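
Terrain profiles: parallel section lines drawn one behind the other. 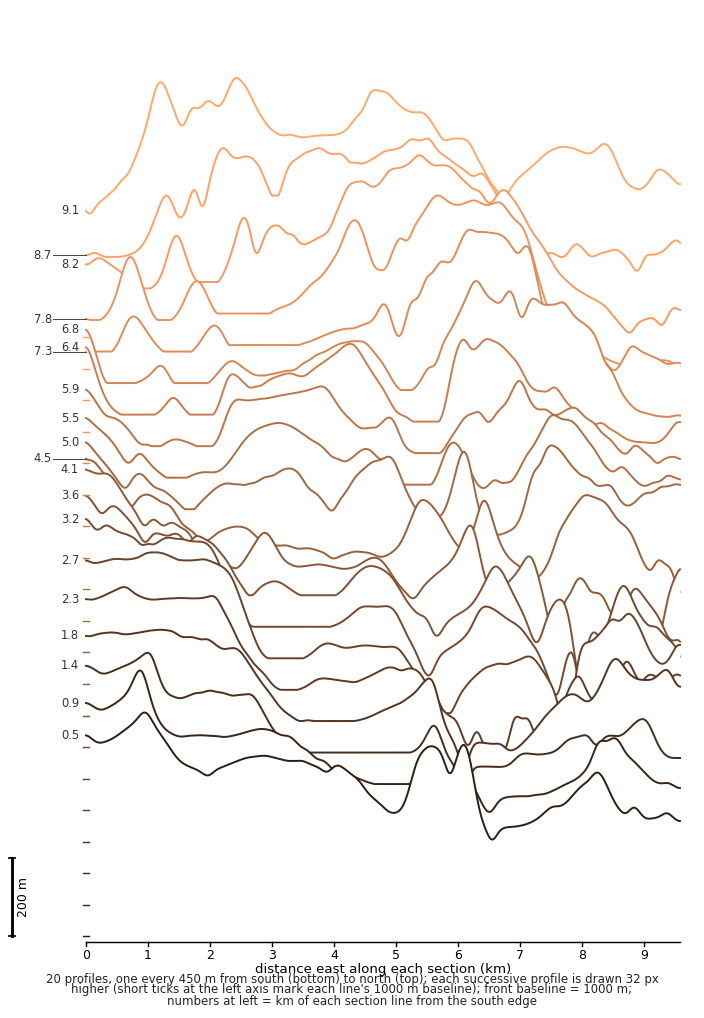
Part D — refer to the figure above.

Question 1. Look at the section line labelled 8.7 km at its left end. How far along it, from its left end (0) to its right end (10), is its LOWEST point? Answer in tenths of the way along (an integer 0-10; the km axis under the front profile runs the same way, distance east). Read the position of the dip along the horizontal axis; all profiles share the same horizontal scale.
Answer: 9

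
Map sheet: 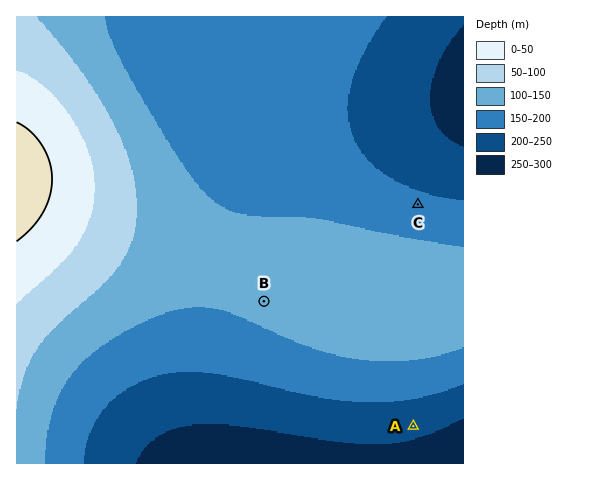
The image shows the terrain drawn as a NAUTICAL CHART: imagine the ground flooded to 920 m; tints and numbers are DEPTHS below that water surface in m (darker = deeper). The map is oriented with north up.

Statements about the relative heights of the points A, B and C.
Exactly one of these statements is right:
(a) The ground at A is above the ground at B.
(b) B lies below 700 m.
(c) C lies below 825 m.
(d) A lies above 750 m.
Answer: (c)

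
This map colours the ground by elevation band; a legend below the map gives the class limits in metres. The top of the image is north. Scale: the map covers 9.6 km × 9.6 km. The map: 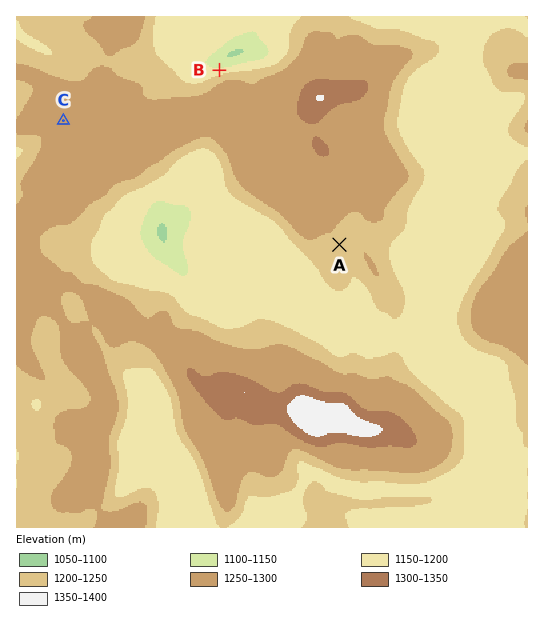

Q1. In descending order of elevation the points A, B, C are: C A B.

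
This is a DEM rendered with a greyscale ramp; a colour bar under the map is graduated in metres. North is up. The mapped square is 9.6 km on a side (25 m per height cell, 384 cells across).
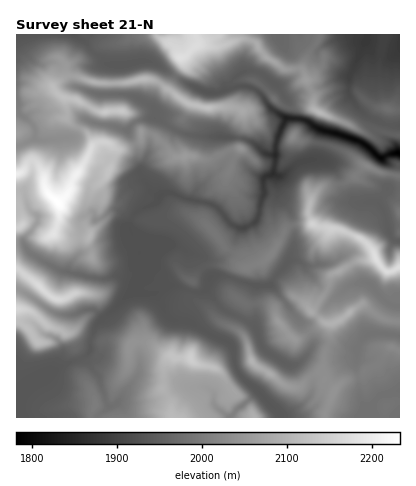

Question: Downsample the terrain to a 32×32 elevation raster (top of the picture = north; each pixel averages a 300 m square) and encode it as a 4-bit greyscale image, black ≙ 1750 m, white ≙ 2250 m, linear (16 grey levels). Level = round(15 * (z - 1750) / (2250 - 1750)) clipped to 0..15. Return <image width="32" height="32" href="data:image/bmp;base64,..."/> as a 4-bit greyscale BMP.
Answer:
<image width="32" height="32" href="data:image/bmp;base64,Qk12AgAAAAAAAHYAAAAoAAAAIAAAACAAAAABAAQAAAAAAAACAAATCwAAEwsAABAAAAAAAAAAAAAAABEREQAiIiIAMzMzAERERABVVVUAZmZmAHd3dwCIiIgAmZmZAKqqqgC7u7sAzMzMAN3d3QDu7u4A////AGZmZ3d4mruqmIqGZniHd3dmZmd3d5qqqZmYZneImHd3ZmZnd4eKqpmahmiZiJh3d2ZmZ3eIiaqqqWeZiIiIiHdmZmZniIm7u6hpl2Z4iHiIZ3ZmZomJu7mGaWZ3eId4iHuph2d5mZiHZnhomYiId3eruqhmaIdmZmd2aJiJqHd4u6h3Zmd2VmZmZniHmaqYiLqbqIdWZVZmZnd4eZmJmIeay7uYZVVWZmZ2ZoiZiIh4vKiHdmVVVmZmZmZ3eJiImbmHd4dlVVZmZ3iHZneZmsyXiZmXZVVWZmd3iGZ4iKypibuql2VVVWZ3d3h2iqm8l6rNuqdVVVZndlZnd6vLqGa6vbqYZWZmd3ZlZni6mHZmus7amWZVZmZmdlZnqHZmZ6vu66p2VVZmd3ZVZ6h2Zma87ey6dmVmd3d2RVeYd3dm3Nzdu5Zmd4d4dlRFZmd3dry6vMuod4mYiHdkVVVWdTSamZrMuYiIh3eHVGZmZkNDmImZupiYh2ZmZmVnZDNGZpiZqYiIh2d3d4mFRTRodmaJmqmrunZnmqmpdFaKhmZmiau6iIdniqiImGZnmGVmZomrmIiIialmZmZmaJhlVVWJqpmHeJl3mHZmZoiYZVVVd4mXZmZme8qHZomIh2VFRGeIh2ZmZ6zMuoiYd3dlRERmZmZmd3nMzMuqh3d3VERE"/>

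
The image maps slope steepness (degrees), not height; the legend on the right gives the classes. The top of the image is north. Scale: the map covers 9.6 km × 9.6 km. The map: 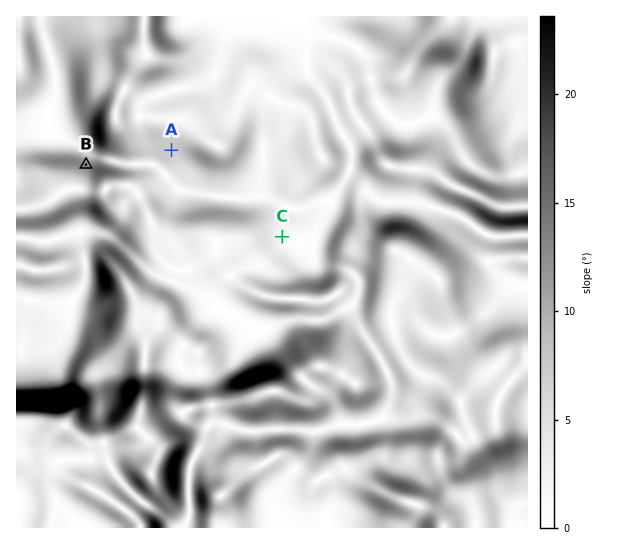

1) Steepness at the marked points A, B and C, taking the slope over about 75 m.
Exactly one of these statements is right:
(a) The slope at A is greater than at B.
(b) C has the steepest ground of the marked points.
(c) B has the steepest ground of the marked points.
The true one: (c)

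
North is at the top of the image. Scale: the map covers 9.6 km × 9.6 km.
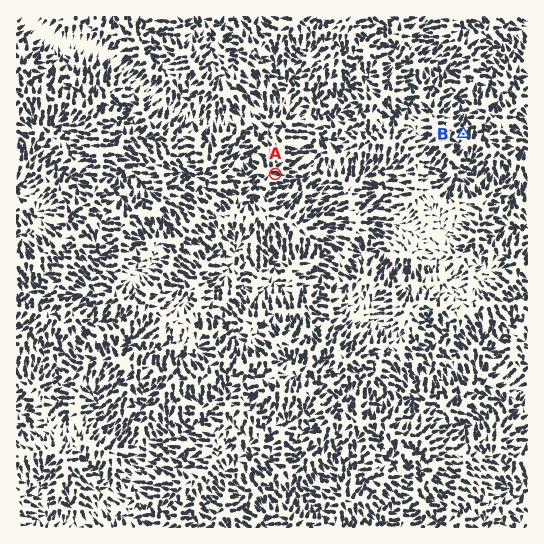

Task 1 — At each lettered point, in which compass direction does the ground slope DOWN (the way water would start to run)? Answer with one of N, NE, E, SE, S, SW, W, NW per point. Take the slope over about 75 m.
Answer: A E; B NE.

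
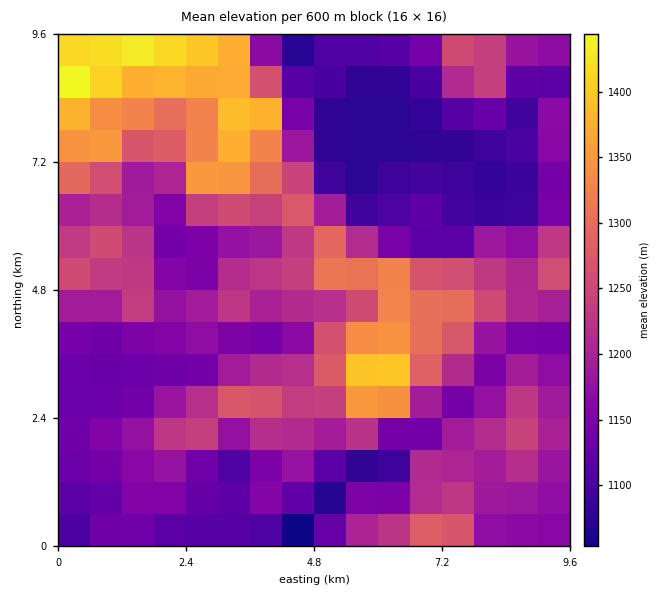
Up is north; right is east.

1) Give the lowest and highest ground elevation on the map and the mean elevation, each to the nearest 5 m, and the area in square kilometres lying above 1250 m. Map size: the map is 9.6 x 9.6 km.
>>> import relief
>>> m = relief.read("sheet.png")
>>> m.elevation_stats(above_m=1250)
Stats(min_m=1040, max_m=1460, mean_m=1200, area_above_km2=24.4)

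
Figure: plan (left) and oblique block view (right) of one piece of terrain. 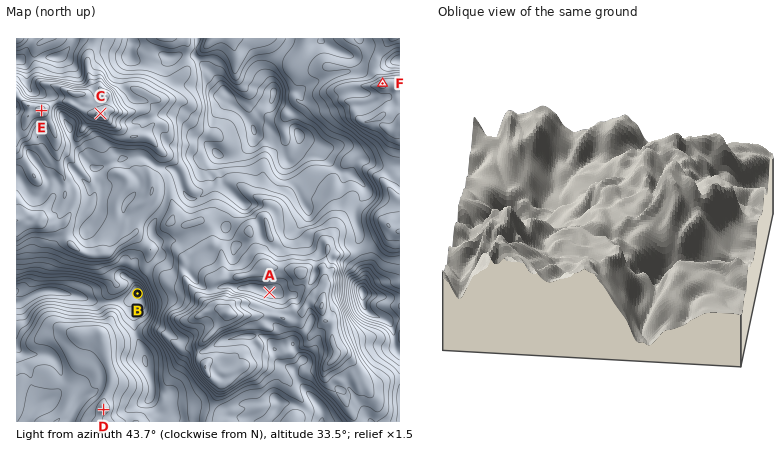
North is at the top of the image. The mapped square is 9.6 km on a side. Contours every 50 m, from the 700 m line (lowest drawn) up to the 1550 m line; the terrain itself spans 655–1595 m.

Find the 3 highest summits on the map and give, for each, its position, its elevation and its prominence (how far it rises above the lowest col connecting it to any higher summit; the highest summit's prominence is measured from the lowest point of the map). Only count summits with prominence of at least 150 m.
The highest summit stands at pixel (228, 314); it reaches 1595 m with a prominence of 940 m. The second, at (100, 114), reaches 1569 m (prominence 426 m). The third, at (104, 408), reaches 1199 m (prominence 214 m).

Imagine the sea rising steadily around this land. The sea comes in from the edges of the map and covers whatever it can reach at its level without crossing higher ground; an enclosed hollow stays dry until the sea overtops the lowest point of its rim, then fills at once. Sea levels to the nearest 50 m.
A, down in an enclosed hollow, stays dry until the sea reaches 1300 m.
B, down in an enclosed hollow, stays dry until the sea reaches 850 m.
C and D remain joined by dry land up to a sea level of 1000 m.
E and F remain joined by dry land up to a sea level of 1100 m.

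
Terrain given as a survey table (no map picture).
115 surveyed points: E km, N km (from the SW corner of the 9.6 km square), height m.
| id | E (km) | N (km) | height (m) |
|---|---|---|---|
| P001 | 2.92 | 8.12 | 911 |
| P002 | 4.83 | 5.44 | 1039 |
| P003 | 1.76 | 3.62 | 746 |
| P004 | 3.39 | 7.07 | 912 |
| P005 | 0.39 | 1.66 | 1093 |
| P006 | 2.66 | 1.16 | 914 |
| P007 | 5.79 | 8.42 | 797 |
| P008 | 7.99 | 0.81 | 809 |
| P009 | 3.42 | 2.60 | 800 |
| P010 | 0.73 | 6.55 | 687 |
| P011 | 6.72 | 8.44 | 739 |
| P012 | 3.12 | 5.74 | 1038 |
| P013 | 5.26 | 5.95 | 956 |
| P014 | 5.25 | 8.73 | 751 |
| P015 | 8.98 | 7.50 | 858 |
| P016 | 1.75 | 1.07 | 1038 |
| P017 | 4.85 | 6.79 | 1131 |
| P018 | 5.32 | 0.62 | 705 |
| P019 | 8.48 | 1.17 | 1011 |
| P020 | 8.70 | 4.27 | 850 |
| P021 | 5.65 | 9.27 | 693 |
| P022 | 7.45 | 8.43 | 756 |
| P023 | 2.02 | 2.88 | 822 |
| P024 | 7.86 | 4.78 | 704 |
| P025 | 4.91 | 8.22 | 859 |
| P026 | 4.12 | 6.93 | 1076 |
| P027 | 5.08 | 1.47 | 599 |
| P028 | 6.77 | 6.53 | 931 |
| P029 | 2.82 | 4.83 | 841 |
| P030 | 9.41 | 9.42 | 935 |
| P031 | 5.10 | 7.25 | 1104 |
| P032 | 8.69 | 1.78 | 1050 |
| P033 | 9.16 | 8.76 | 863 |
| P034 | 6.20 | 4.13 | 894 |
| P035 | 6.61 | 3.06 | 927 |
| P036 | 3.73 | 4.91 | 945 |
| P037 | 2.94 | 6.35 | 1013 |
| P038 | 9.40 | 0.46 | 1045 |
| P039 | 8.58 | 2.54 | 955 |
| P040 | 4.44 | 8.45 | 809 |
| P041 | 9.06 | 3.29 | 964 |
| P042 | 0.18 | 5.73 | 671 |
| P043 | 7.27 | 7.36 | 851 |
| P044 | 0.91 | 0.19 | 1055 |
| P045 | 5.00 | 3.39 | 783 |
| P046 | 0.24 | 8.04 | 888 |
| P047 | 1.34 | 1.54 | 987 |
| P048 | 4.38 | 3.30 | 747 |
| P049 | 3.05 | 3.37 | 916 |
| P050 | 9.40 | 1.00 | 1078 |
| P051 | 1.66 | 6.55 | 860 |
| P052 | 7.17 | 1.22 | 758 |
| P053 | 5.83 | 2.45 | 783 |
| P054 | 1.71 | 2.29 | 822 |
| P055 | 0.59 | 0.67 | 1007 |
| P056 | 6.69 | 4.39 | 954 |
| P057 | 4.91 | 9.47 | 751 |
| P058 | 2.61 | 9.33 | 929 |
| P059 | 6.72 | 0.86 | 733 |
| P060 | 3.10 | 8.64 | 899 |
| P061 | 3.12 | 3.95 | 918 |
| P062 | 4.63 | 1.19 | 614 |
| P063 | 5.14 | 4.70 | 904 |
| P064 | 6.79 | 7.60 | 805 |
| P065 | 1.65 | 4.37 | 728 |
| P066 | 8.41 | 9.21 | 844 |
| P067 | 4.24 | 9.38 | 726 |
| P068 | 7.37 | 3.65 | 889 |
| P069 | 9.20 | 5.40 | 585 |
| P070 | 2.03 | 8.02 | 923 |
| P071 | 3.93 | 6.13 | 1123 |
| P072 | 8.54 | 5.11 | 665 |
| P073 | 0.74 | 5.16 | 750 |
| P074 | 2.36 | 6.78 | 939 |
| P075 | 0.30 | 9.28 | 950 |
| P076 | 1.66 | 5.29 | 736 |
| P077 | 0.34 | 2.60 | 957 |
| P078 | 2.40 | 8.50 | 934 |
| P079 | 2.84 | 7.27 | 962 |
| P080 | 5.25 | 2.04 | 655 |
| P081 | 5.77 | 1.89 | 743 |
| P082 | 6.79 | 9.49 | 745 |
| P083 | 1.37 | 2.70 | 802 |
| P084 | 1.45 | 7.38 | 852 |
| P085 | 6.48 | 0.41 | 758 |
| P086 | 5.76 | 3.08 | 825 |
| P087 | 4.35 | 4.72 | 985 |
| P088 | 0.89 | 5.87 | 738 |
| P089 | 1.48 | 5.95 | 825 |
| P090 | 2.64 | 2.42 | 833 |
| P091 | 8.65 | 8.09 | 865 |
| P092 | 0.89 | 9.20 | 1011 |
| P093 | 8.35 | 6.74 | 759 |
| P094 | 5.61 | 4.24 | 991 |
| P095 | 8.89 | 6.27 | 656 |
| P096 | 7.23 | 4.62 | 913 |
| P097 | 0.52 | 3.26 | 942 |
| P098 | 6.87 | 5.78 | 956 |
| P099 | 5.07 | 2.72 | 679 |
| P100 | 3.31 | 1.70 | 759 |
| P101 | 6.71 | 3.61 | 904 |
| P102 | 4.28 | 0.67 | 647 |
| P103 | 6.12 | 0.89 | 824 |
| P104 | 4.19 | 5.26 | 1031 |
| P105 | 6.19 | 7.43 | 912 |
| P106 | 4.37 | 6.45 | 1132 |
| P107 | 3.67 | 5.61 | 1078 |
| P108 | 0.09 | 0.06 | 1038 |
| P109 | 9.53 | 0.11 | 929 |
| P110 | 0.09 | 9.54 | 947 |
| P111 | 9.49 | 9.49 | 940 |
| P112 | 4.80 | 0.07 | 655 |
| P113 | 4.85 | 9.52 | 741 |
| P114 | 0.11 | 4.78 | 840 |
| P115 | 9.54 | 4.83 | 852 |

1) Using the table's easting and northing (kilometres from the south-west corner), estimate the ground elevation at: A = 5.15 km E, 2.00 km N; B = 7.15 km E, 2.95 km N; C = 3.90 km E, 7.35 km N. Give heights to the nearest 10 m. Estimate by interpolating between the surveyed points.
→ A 620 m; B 860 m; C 970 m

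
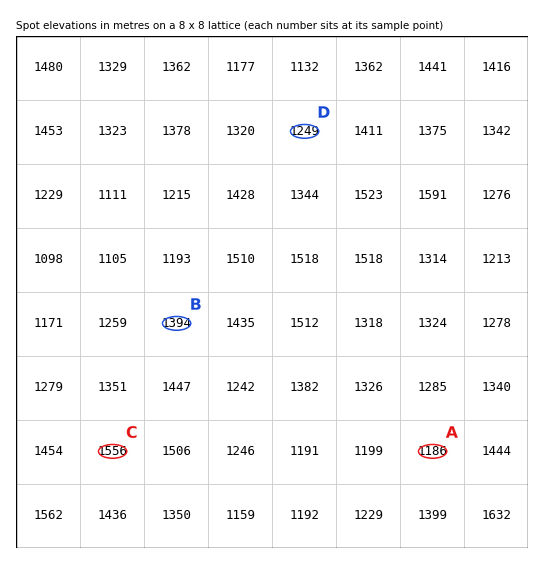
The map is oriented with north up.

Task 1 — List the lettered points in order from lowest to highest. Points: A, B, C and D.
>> A D B C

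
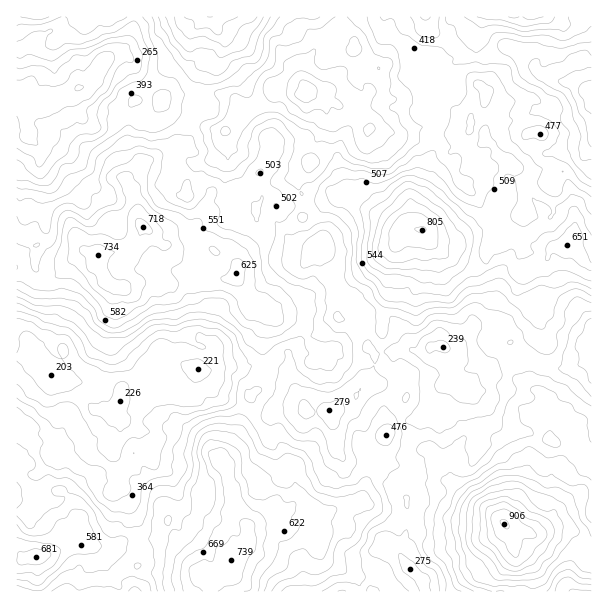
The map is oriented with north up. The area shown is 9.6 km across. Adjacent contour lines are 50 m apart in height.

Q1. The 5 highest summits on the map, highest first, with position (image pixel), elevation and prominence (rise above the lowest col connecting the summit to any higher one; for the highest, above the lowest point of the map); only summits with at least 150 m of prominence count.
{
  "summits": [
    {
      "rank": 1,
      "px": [504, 524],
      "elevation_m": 906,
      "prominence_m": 760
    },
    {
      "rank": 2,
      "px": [422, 230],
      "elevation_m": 805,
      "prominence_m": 426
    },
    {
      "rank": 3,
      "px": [230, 561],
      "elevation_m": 739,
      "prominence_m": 316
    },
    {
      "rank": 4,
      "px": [98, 255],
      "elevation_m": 734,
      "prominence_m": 292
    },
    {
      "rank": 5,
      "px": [36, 557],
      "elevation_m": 681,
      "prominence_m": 191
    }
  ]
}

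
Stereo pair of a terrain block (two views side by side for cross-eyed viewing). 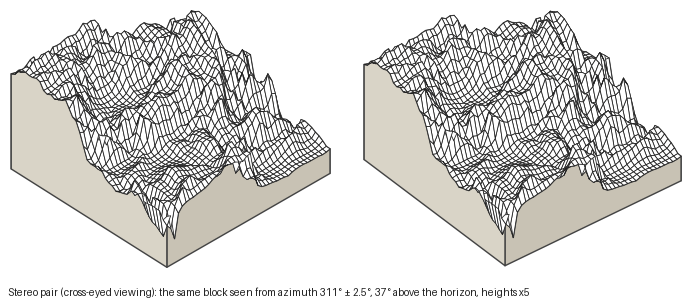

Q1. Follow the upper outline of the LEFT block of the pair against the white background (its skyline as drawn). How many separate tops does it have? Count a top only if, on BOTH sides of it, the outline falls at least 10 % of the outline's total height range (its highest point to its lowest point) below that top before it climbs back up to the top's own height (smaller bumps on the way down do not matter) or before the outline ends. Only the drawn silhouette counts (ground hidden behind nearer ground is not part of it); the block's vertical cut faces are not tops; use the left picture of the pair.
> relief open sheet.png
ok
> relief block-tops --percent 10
2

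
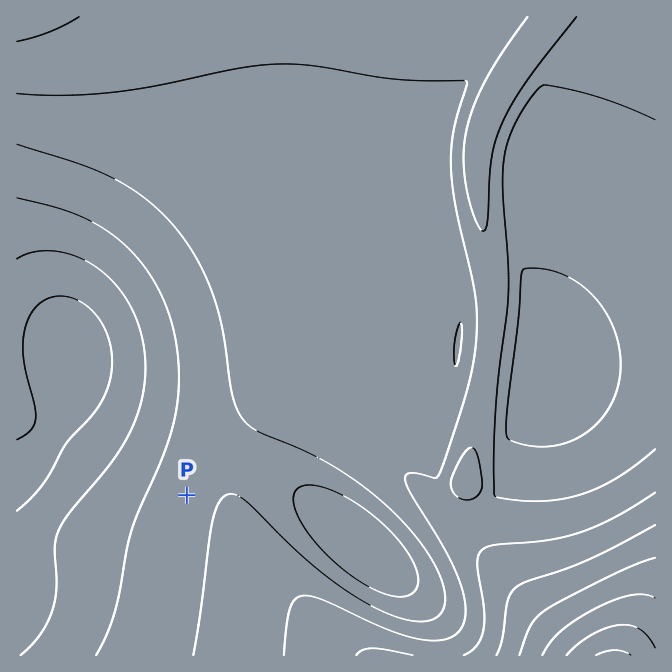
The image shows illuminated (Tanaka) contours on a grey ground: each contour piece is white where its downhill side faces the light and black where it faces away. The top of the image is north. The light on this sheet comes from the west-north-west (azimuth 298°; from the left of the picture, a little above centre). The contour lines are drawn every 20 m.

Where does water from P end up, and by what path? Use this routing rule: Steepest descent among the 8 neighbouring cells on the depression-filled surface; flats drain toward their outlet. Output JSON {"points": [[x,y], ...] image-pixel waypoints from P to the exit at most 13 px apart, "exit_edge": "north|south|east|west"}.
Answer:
{"points": [[187, 495], [174, 495], [160, 495], [147, 487], [134, 473], [120, 460], [107, 447], [94, 433], [80, 420], [67, 418], [54, 430], [42, 443], [28, 457], [17, 468]], "exit_edge": "west"}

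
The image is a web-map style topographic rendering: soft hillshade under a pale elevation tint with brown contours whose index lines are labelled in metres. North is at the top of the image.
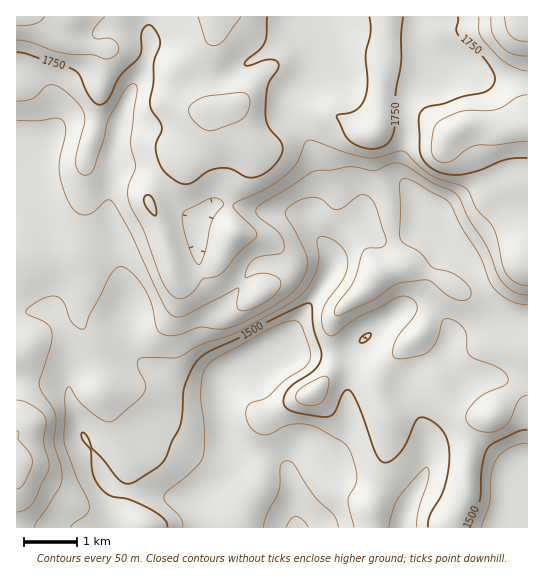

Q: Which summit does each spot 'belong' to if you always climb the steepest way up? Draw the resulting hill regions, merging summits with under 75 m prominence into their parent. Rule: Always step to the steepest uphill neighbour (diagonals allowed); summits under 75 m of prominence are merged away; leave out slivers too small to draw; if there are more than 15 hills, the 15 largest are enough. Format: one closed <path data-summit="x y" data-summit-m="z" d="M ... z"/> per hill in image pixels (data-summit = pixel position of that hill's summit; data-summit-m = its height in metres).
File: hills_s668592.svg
<path data-summit="527 17" data-summit-m="1925" d="M527 16l-216 1 0 5 10 21 0 19-6 13-16 13-11 14 0 9 3 6 18 26 8 30 2 25-10 19 2 6-6-6-11-4-29-1-38-8-9 0-7 3-14 16 0 30 3 18 17 31 0 9-8 16 0 10 8 20 14 17-6 5-2 10-18 0-19-2-23-14-28-12-49 8-12 6-5 7 0 15 12 34 16 30 7 17 13 15-4 35 415-1z"/><path data-summit="17 17" data-summit-m="1862" d="M310 16l-294 1 0 146 8 4 5 22 23 45 8 25 1 30-10 22 8 12 6 18 4 21 1 19 4-6 12-6 49-8 28 12 23 14 19 2 18 0 2-10 6-5-14-17-8-20 0-10 8-16 0-9-17-31-3-18 0-30 14-16 7-3 17 1 30 7 29 1 11 4 4 5 2-9 8-15-2-25-8-30-18-26-3-6 0-9 3-6 24-21 6-13 0-19-10-21z"/><path data-summit="17 466" data-summit-m="1715" d="M50 311l-34 2 0 214 95 1 6-35-13-15-25-53-10-28 0-35-4-21-9-23z"/>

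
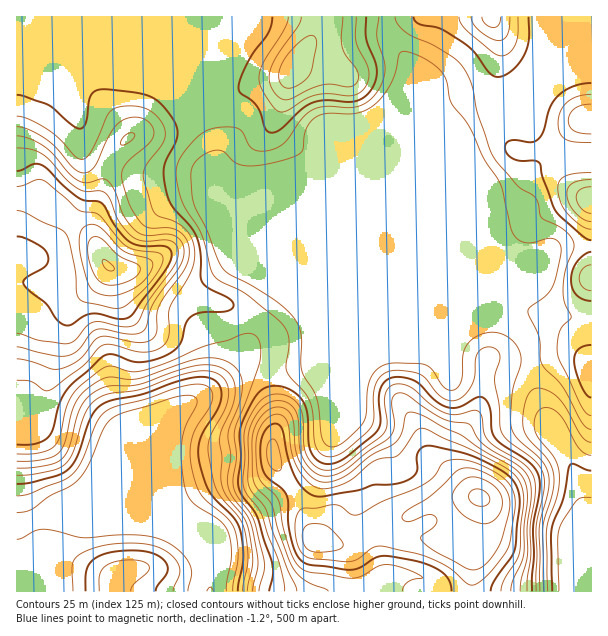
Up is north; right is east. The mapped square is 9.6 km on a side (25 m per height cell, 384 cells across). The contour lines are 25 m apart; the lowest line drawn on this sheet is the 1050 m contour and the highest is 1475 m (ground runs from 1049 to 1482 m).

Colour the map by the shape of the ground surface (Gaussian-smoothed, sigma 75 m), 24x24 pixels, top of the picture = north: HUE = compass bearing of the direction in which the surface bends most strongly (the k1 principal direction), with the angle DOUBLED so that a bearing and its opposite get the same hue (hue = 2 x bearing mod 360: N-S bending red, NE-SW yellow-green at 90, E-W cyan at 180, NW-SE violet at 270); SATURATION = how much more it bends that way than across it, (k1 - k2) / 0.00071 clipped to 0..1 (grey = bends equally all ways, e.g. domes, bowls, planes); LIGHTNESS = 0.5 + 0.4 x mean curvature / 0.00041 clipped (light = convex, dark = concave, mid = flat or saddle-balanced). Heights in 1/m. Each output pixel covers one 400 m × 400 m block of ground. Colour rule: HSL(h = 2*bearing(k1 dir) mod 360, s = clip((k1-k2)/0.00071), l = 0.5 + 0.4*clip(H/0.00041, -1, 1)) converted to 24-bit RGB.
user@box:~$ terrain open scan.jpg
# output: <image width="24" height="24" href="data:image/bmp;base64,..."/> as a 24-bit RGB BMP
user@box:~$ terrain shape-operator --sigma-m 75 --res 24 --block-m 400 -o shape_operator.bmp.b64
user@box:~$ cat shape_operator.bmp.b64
<image width="24" height="24" href="data:image/bmp;base64,Qk32BgAAAAAAADYAAAAoAAAAGAAAABgAAAABABgAAAAAAMAGAAATCwAAEwsAAAAAAAAAAAAAhHh7Yl97R2OVxr2axXOCwYRbWcNlN0eiAB16VYnG2WZRzzsAp6EFiYcPQ5kQJ2UqrpIpTBwY29UU+fcbkLgiofJGAgBJVFWNiWemeZavKMXbhMfNpJ7YwLPkxW/amCKgFRlabyNOwEIg5mx3xu7Bl87srXnXXS2lMFvTZqbik9ze3LS3zN+tc+2hAAAzXVyESZVJdadpWYlSVoIugIgkk20djScegDxCLg8wTyI5uchsnPK9z+7PamG0sknOf3fIcaC+VpWso2FN0qNI8/+rpKArBQUuTnh6gawwTnUpYXxAgYBkhIRkg3lok0iErSWDexCPN8dlEucldf9iWMHSyHnOSlSlkoLCtn7NhUO1xWasuuCz8vXW1kLQBCRyNUR+tJ8ygJgsEK00R4h/f3+Ad3aBXjySkkG0HD352KDy1emSmv+xAJXQ0ij15WGePpJLg1FEjUSvmtXY2vHr69Xs9oH6KADPTSOIqIm2qtiqNd+6G2mAdX6BeHmBNCqElXauLmWDhSqO+P/MY/9bCiApEyo+6JW98WXfp1OyXdysbvWdb9JhuUhO4EKKlACYyxNmoqXM3OTFZl6pJ0lnRXVdcIBsLlOKWJW+cyroPY/t//7M6rV8BwssE0kmF1sPvCECv95wbNOS23wmmY4JXVYVZjsYNgQy74tUnn2E6bp8mD9NVy5LVF8gOnARGmspH25BOVJhOb1e8v3O/M/WNgCBc3SBCwxIxuNtmP+gNb/C2RHE9IyPjVOFeS5vMRdb6eqNf2RX64pMtTtEUy6WzVuqmbhSJmMeCysJDTEPL+gAjf8F9ZABhw59f36AAkGL0vnb38KbVh01PSkb/7NEnVFqci2RMi2RzuaTcVtJwJlYzLCFHi+RtVyx05W0gXrSLlXeC97tP+hzq7NIvMEwYlJ/f3+ASI13RrAAnFgKmC5TNUmO2cebh3yoSiWsT1S9pOK3a3uyhoix27+bTRBab7hAgum0cY7VRkfOXIm6YI1zfqRzeGzIWlSGgIB/f4B/f4B9gIB9gH9/QJWImMdduz1vWjh8a7B9YbxXcoengG2i51eEgCTKr+yuGdIvTzlzhE6Oa6ixZsLKdtLDpzCJf3WCgIB/gIB/gIB/gIB/gIB/foB+f4Vmk2JzU22wrXJjn3IndnqMX2iV0TbF1XSE0MN01bxUC1lCId25c8Xbq07JiitAhGZwgH9/f4B/gH+Af4B/gH9/gH9/gH9/fYGBfIZ1V4Jsihus7JOeeoJ/YVV7ci2I1PTQzNz/9cz/jHvwANuqHxxmgUlCgHx8gH9/gH+Af4B/gIB/gH9/gH9/gH9/gH9/f3+AgH9/fYB/EkV72ezFgGRca0FbKNDV0//MH62SeSDB/8zlejrsSRZzf3+AgIB/f4B/f4B/gH9/gH9/gH9/gH9/gH9/gH9/f3+AklJ2qJ1FJUNAwMIAfUyNdcu1Kv/R7vh6VS4+L04e1PgAjQBZfViFf3+Af3+AgH9/f4B/gH9/gH9/gH9/gH9/gH9/f4B/fn2AYUqawG2yoxS248aOdIPdo+nKIW7a7Ihxiy+KlYxmka9MXSlxf3+AgIB/f4B/gIB/gH9/gH9/gH9/gH9/gH9/f4CAgH+Aem+BnjtVU0Z6N3Dg1+/0W7NbpN6JJxJG/y8Jm1kyh51GjIZNPktogmlqlWxGcIg8aIZZfIF9gH9/gH9/gH9/gIB/f4CAgH+Agil0l79dWrewEuRnX7cPjNWpx0FEOBNTx0Ck8KC3dbuHW2ytT0uLS3Bzr2mswo+FNL5xWneJgH9/gH9/f4CAf4CAgH9/fGaDbiyzo9C1dWKsvSpHkW8WwYs1kTE4Yzt3O5d1udac3bfgkDbOlUS7jmOoToOM1XVq2dEtFEIaeHUeWok0fIB9f4B/gH1/eDaAasVreaNjVE97lULW5NnylnVZkWZvXFSKXb2MZbBNtWI6j0NrdGCHmXKmg0ukyDto756BWSqdsFLTMvhCEoVrf4CAdmCGaVyYpLV0eY9pXH2CJbmXk8iEiHdmiHF1b4uPgpZignVWjnRchmx0cnqBYYCJYUevgmzX8tneUl7glMDi4dfoCiy+YGyCdkVfeX5lr5ZejbZFWIZ7U4hWbpIwf4F1fIJxeYJuhX1wgH14hYN6gXl+f4CAZ3uBUY2HOYmX6aiet22SXbpXprNbhhuJeDVJbohjeGVerIlBoOBvMnuYfH6Af4B/f4B/f3+Af4B/fIB/goF+gYB9gH9/f4B/dH2BZoBxQGVcqKsy25dftat2g5RRTxOSqYrHY3/DczTYwunClOShKTGHeXmBgH9/"/>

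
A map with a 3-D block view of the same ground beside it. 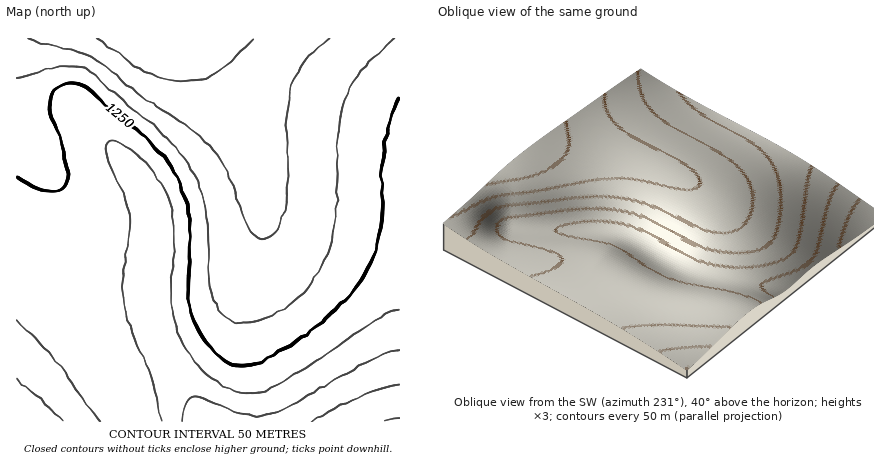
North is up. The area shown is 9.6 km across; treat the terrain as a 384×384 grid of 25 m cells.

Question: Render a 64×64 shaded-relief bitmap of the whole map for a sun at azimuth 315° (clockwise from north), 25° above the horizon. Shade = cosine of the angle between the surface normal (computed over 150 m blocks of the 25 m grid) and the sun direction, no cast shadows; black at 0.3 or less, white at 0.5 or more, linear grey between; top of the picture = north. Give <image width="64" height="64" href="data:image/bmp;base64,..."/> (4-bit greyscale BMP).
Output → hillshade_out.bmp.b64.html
<image width="64" height="64" href="data:image/bmp;base64,Qk12CAAAAAAAAHYAAAAoAAAAQAAAAEAAAAABAAQAAAAAAAAIAAATCwAAEwsAABAAAAAAAAAAAAAAABEREQAiIiIAMzMzAERERABVVVUAZmZmAHd3dwCIiIgAmZmZAKqqqgC7u7sAzMzMAN3d3QDu7u4A////AIiZmZmaqqqpmZiHdmVVVVVWZmVVVEREREREREVVVWZmiJmZmZqqqpmZmId2ZVVVZmZmZVVERERERERERVVVZmaJmZmZqqqqqZmYh3ZmVWZmZmZmVVREREREREREVVVWZomZmZmqqqqpmZiHdmZmZnd3dmZVVERERERERERVVVZmmZmZmqqqqqqZmId2ZmZ3d3d3ZlVURERERERERFVVVmaZmZmaqqqqqpmYh3d3d3iIh3dmVVRERERERERERVVVZpmZmZqqqqqpmZiHd3d4iIiId2ZlVURERERERERFVVVmmZmZqqqqqqmZiId3d4iJmIiHdmVVREREREREREVVVWaZmZmqqqqqqZmIh3eIiZmZmId2ZVVURERERERERVVVZpmZmaqqqqqpmYiHeIiZmZmYh3ZmVVVERERERERFVVVmmZmZqqqqqpmYiIeIiZqqqZmId2ZVVUREREREREVVVWaZmZmqqqqqmZiIiIiZqqqqmYh3ZmVVVEREREREVVVVZpmZmaqqqqmZiIiIiZqru6qZiHdmZlVVVERERERVVVVmmZmZmqqqmZmIh4iJqru7uqmId3ZmVVVVRERERVVVVmaZmZmaqqqZmIh3iJmru7u6qZiHd2ZlVVVVRERVVVVWZpmZmZqqqZmYh3eImrvMy7qpmId3ZmZVVVVVVVVVVVZmmZmZmaqZmYh3d4iavMzMu6mYiHd2ZmVVVVVVVVVVZmaZmZmZmZmZiHd3iJu83cy7qpmId3dmZVVVVVVVVVVmZpmZmZmZmZiHd3d4q83d3MuqmYiHd2ZmVVVVVVVVVmZmmZmZmZmZmId2Z3mrze7dy7qZmIh3dmZlVVVVVVVmZmaZmZmZmZmYh3ZneKvd7u3cuqmYiHd3ZmZlVVVVVmZmd5mZmZmZmZiHZmZ4q97u7ty7qZmIh3dmZmZVVVZmZmZ3mZmZmZmZiHdmZnir3v/+3MuqmYiHd3ZmZmZmZmZmZ3eZmZmZmZmId2ZmeKve//7ty6qZmIh3d2ZmZmZmZmZ3d5mZmZmZmYh3ZmZ4q97//u3LuqmYiHd3ZmZmZmZmZnd3mZmZmZmZiHdmVnib3v//7cu6qZmIh3d2ZmZmZmZnd3eZmZmZmZmId2ZWaJve///tzLqpmYiHd3dmZmZmZnd3d5mZmZmZmYh3ZlZnm87//+3cuqqZmIh3d2ZmZmZmd3d4mZmZmZmZiHdmVWeazv//7ty7qpmYiHd3dmZmZmd3d4iZmZmZmZmId2ZVZ5rN7//u3LuqmZiIh3d3ZmZmd3d3iJmZmZmZmYh3ZlVnis3v/+7cu6qZmYiHd3d2Zmd3d3eImZmZmZmZiHdmVWeKze//7ty7qqmZiId3d3d3d3d3eIiZmZmZmZmIh2ZmZ4q97v/t3LuqqZmIh3d3d3d3d3d4iJmZmZmZmZiHdmZnir3u7u3cu6qpmYiId3d3d3d3d3iImZmZmZmZmIh3ZneavN7u7cy7qqmZiIh3d3d3d3d3eIiZmZmZmZmYiHd3eJq83u7dzLuqqZmIiHd3d3d3d3d4iJmZmZmZmYiId3eImrzd3d3Mu6qpmZiId3d3d3d3d3iImZmZmZmYiIiHeImavN3d3Mu6qqmZmIiHd3d3d3d3eIiZmZmZmYiIiIiIiaq8zdzMu7qqqZmYiId3d3d3d3d4iJmZmZmYiIiIiIiJqrzMzMu7qqqpmZiIh3d3d3d3d3iImZmZmYiIiIiIiJmqu8zMu7uqqpmZmIiHd3d3d3d3eIiZmZmYiIiIiIiImaq7u7u7uqqqmZmYiId3d3d3d3d4iJmZmYiIiIiIiIiZqqu7u7qqqqmZmZiIh3d3d3d3d3iImZmYiIiIiIiIiJmaqqqqqqqqmZmZiIiHd3d3d3d3d4iZmZiIiIiIiIiImZqqqqqqqpmZmZmIiId3d3d3d3d3iJmZiIiIiIiIiIiZmZqqqqmZmZmZmYiIh3d3d3d3d3eImZmIiIiIiIiIiImZmZmZmZmZmZmZiIiHd3d3d3d3d3iZmIiIiIiIiIiIiJmZmZmZmZmZmZiIiId3d3d3d3d3d5mIiIiIiIiIiIiIiJmZmZmZmZmZiIiIh3d3d3d3d3d3iIiIiIiIiIiIiIiIiIiIiIiJiIiIiIiHd3d3d3d3d3eIiIiIiIiIiIiIiIiIiIiIiIiIiIiIiId3d3d3d3d3d4h3d4iIiIiIiIiIiIiIiIiIiIiIiIiId3d3d3d3d3d3h3dnd4iIiIiIiIiIiIiIiIiIiIiIiIh3d3d3d3d3d3d3dmZmeIiIiIiIiIiIiIiIiIiIiIiIh3d3d3d3d3d3d3dlVVVniJmIiIiIiId3d4iIiIiIiIh3d3d3d3d2ZmZ3d2VERFZ4mZiIiIiHd3d3d3d3iIiId3d3d3d3d2ZmZmZ2ZUMzRWeJmYiIiId3d3d3d3d3d3d3d3d3d3d2ZmZmZnZlQzM0VniZmIiIh3d3d3d3d3d3d3d3d3d3d2ZmZmZmd2VDMzNFZ4mYiIiHd3d3d3d3d3d3d3d3d3d2ZmZmZmZ3ZVQzNEVniJmIiId3d3d3d3d3d3d3d3d3d2ZmZmZmZndmVUREVWd4iIiIh3d3d3d3d3d3d3d3d3d2ZmZmZmZmd3ZlVVVWZ3iIiIiId3d3d3d3d3d3d3d3d2ZmZmZmZmaHd3ZmZmZ3iIiIiIh3d3d3d3d3d3d3d3dmZmZmZmZlVYh3d2ZmZ3eIiIiIiId3d3d3d3d3d3d3dmZmZmZmZmVV"/>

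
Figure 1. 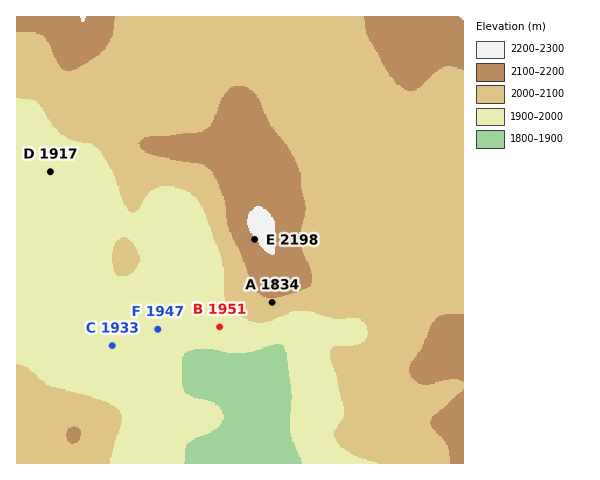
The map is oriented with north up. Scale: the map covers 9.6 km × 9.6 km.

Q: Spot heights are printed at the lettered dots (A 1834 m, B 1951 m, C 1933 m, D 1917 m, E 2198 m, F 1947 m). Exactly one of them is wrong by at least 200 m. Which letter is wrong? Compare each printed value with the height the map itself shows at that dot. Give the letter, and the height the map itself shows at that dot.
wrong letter A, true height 2084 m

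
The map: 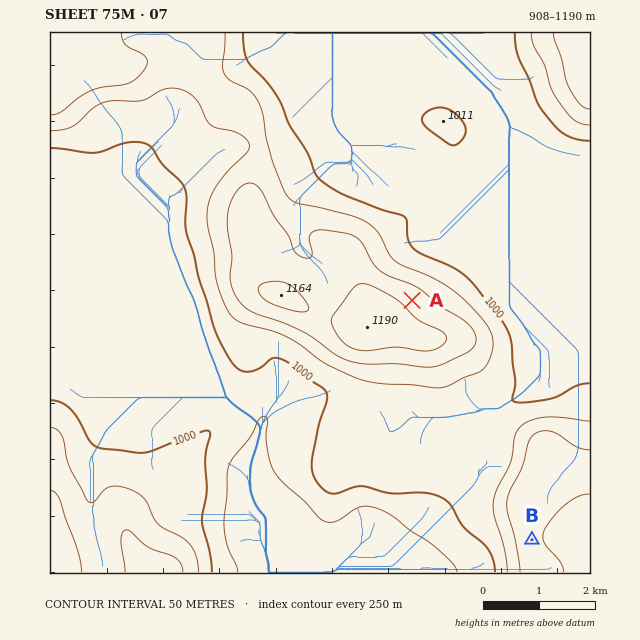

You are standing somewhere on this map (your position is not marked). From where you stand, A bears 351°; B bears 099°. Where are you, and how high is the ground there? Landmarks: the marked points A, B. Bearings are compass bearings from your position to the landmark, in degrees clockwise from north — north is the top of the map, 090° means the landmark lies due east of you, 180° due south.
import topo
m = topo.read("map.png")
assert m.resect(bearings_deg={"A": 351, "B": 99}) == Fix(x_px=448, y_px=526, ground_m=980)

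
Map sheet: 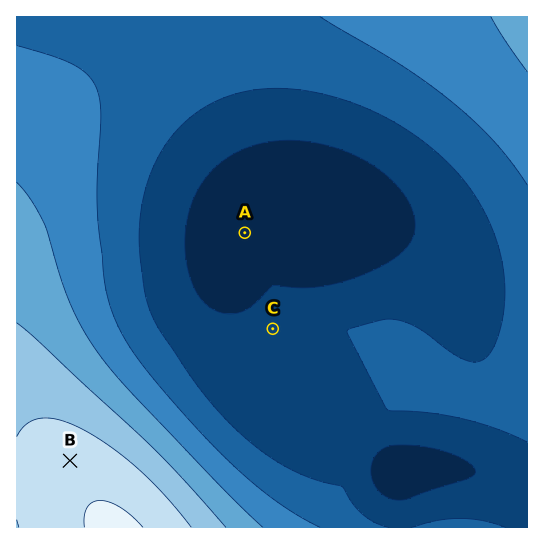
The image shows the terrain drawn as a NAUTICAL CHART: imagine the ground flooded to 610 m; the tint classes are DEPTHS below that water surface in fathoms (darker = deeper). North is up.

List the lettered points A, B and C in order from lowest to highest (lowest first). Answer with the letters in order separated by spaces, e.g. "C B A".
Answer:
A C B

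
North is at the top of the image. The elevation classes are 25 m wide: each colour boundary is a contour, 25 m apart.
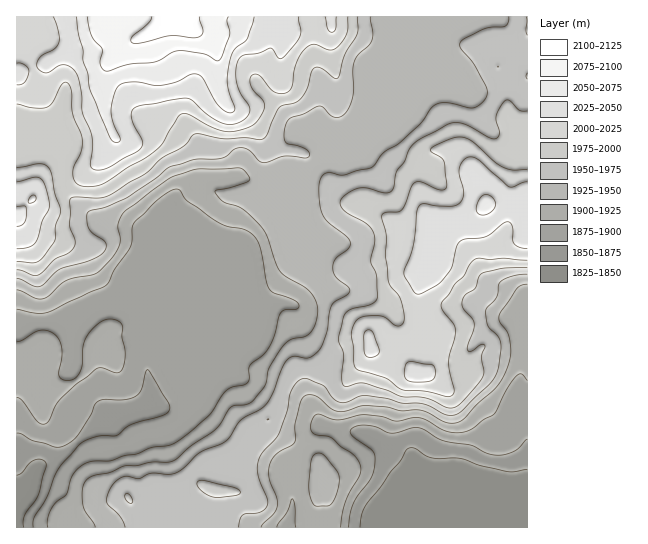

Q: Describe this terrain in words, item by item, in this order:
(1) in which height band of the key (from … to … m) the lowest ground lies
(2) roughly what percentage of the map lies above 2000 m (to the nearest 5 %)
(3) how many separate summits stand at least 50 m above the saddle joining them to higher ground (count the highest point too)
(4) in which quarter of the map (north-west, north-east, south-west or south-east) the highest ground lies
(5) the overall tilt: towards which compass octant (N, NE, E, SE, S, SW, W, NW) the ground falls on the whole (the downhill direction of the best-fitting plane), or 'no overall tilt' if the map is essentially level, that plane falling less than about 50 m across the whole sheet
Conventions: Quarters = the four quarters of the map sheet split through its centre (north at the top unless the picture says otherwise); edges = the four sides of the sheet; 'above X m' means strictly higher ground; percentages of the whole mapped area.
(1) Between 1825 and 1850 m: that is the band holding the lowest ground.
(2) About 25 % of the map lies above 2000 m.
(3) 3 summits rise at least 50 m above their surroundings.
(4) The highest point lies in the north-west quarter of the map.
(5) The general tilt is down to the south (the land rises towards the north).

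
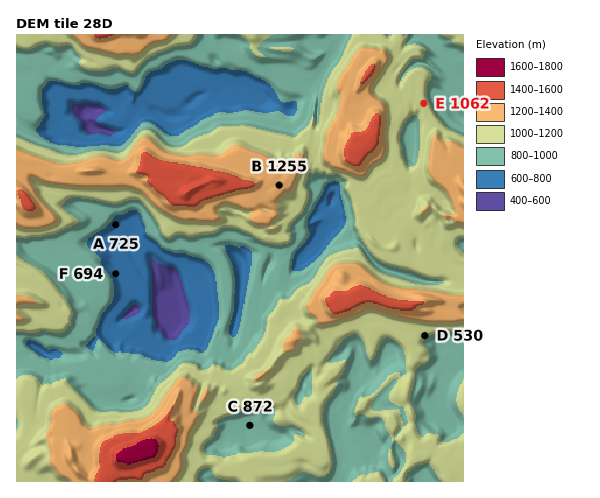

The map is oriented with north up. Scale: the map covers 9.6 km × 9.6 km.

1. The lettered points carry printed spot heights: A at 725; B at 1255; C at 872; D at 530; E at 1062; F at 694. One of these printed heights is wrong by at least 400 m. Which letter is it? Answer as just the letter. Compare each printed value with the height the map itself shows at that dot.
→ D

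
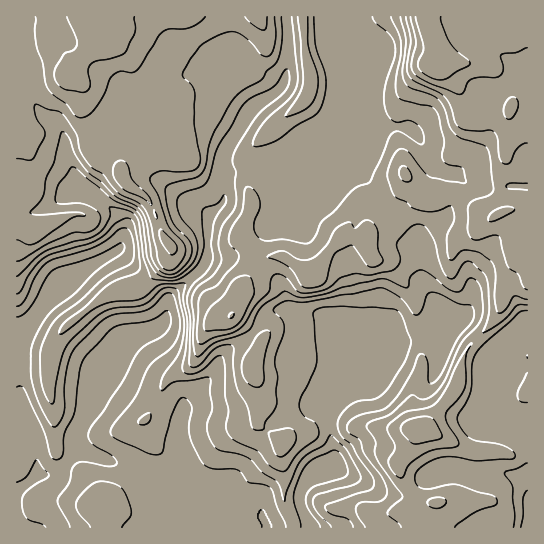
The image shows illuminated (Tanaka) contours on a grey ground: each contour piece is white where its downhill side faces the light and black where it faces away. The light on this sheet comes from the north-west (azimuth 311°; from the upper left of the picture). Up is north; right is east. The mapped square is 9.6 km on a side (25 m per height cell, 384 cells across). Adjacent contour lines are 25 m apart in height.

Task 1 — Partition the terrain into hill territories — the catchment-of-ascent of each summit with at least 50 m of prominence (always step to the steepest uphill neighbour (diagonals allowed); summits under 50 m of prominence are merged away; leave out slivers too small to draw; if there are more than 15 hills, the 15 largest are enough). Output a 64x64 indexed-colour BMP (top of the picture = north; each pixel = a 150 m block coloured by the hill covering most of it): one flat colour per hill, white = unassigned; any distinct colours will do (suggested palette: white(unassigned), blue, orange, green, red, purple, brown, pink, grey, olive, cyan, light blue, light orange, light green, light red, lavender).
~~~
<image width="64" height="64" href="data:image/bmp;base64,Qk12CAAAAAAAAHYAAAAoAAAAQAAAAEAAAAABAAQAAAAAAAAIAAATCwAAEwsAABAAAAAAAAAA////ALR3HwAOf/8ALKAsACgn1gC9Z5QAS1aMAMJ34wB/f38AIr28AM++FwDox64AeLv/AIrfmACWmP8A1bDFABEREREREREREREREREREREREREREREREREREREREREREREREREREREREREREREREREREREREREREREREREREREREREREREREREREREREREREREREREREREREREREREREREREREREREREREREREREREREREREREREREREREREREREREREREREREREREREREREREREREREREREREREREREREREREREREREREREREREREREREREREREREREREREREREREREREREREREREREREREREREREREREREREREREREREREREREREREREREREREREREREREREREREREREREREREREREREREREREREREREREREREREREREREREREREREREREREREREREREREREREREREREREREREREREREREREREREREREREREREREREREREREREREREREREREREREREREREREREREREREREREREREREREREREREREREREREREREREREREREREREREREREREREREREREREREREREREREREREREREREREREREREREREREREREREREREREREREREREREREREREREREREREREREREREREREREREREREREREREREREREREREREREREREREREREREREREREREREREREREREREREREREREREREREREREREREREREREREREREREREREREREREREREREREREREREREREREREREREREREREREREREREREREREREREREREREREREREREREREREREREREREREREREREREREREREREREREREREREREREREREREREREREREREREREREREREREREREREREREREREREREREREREREREREREREREREREREREREREREREREREREREREREREREREREREREREREREREREREREREREREREREREREREREREREREREREhERERERERERERERERERERERERERERERERERERERERESERERERERERERERERERERERERERERERERERERERERERIhEREREREREREREREREREREREREREREREREREREREREiERERERERERERERERERERERERERERERERERERERERESIhERERERERERERERERERERERERERERERERERERERERIiIRERERERERIREREREREREREREREREREREREREREREiIiERERERERIiERERERERERERERERERERERERERERESIiIhERERERIiIhERERERERERERERERERERERERERERIiIiIRERERIiIiIREREREREREREREREREREREREREREiIiIiIREREiIiIiERERERERERERERERERERERERERESIiIiIiIREiIiIiIhERERERERERERERERERERERERERIiIiIiIiEiIiIiIiEREREREREREREREREREREREREREiIiIiIiIiIiIiIiIRERERERERERERERERERERERERESIiIiIiIiIiIiIiIhERERERERERERERERERERERERERIiIiIiIiIiIiIiIiEREREREREREREREREREREREREREiIiIiIiIiIiIiIiIRERERERERERERERERERERERERESIiIiIiIiIiIiIiIiERERERERERERERERERERERERERIiIiIiIiIiIiIiIiIhEREREREREREREREREREREREREiIiIiIiIiIiIiIiIiERERERERERERERERERERERERESIiIiIiIiIiIiIiIiIRERERERERERERERERERERERERIiIiIiIiIiIiIiIiIhEREREREREREREREREREREREREiIiIiIiIiIiIiIiIiMRERERERERERERERERERERERESIiIiIiIiIiIiIiIiIzMzMzMzMRERERERERERERERERIiIiIiIiIiIiIiIiIjMzMzMzMzMREREREREREREREREiIiIiIiIiIiIiIiIiMzMzMzMzMzERERERERERERERESIiIiIiIiIiIiIiIiIjMzMzMzMzMRERERERERERERERIiIiIiIiIiIiIiIiIiIzMzMzMzMxEREREREREREREREiIiIiIiIiIiIiIiIiIjMzMzMzMzERERERERERERERESIiIiIiIiIiIiIiIiIiIzMzMzMzMxERERERERERERERIiIiIiIiIiIiIiIiIiIiMzMzMzMzEREREREREREREREiIiIiIiIiIiIiIiIiIiIjMzMzMzMRERERERERERERESIiIiIiIiIiIiIiIiIiIiIjMzMzMxERERERERERERERIiIiIiIiIiIiIiIiIiIiIiMzMzMzEREREREREREREREiIiIiIiIiIiIiIiIiIiIiIjMzMzMRERERERERERERESIiIiIiIiIiIiIiIiIiIiIiMzMzMhERERERERERERERIiIiIiIiIiIiIiIiIiIiIiIzMzMyEREREREREREREREiIiIiIiIiIiIiIiIiIiIiIjMzMyIRERERERERERERESIiIiIiIiIiIiIiIiIiIiIiMzMzIhERERERERERERERIiIiIiIiIiIiIiIiIiIiIiIzMzMiEREREREREREREREiIiIiIiIiIiIiIiIiIiIiIjMzMiIRERERERERERERESIiIiIiIiIiIiIiIiIiIiIiMzMyIhERERERERERERER"/>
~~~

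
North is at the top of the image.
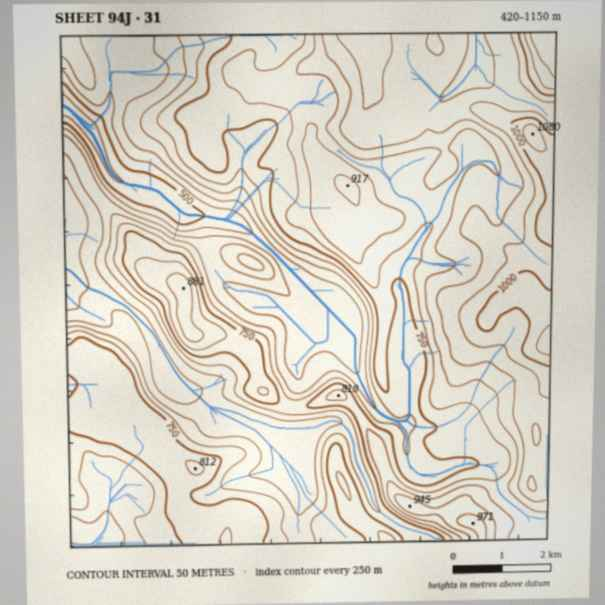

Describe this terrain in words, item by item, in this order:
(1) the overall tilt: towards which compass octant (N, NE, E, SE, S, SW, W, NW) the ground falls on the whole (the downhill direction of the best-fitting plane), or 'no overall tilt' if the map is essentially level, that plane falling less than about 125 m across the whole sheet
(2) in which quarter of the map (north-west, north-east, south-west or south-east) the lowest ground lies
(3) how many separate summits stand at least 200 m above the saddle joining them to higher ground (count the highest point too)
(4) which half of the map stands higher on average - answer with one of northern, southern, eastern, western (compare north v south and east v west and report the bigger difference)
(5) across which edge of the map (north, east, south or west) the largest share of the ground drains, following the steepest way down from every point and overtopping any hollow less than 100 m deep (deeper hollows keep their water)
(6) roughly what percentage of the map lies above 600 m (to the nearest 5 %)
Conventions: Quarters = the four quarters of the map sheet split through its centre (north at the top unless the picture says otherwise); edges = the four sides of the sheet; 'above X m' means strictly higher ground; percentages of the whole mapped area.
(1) The general tilt is down to the west (the land rises towards the east).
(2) Look to the north-west quarter for the lowest ground.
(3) There is 1 summit with 200 m or more of prominence.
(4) On average the eastern half of the map is the higher ground.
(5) Most of the ground drains across the western edge.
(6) About 85 % of the map lies above 600 m.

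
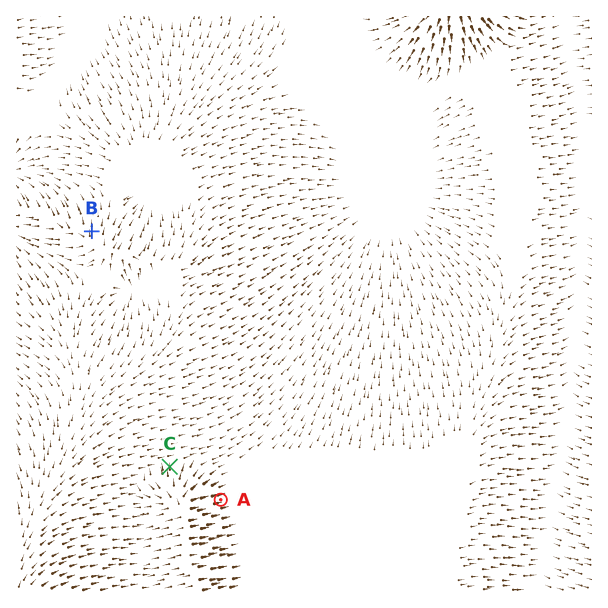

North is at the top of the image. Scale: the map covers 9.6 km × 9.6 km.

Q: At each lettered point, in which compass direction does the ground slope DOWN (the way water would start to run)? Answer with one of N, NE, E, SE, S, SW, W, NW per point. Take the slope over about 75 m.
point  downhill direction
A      E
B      N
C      N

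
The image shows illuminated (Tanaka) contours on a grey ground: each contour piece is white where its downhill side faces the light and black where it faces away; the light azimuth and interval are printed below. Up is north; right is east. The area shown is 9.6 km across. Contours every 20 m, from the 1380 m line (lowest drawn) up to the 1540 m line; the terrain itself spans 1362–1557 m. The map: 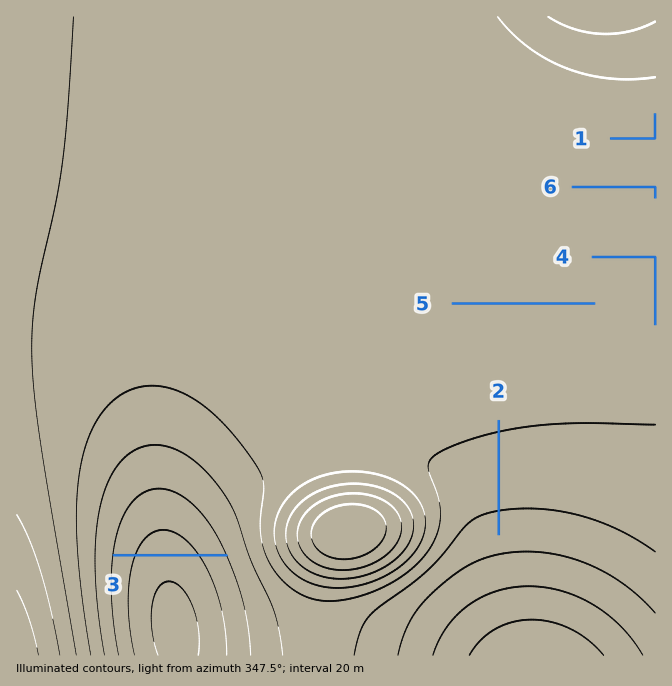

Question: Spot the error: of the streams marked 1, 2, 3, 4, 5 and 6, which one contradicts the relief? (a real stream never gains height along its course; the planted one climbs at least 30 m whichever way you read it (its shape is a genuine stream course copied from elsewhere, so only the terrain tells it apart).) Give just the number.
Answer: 3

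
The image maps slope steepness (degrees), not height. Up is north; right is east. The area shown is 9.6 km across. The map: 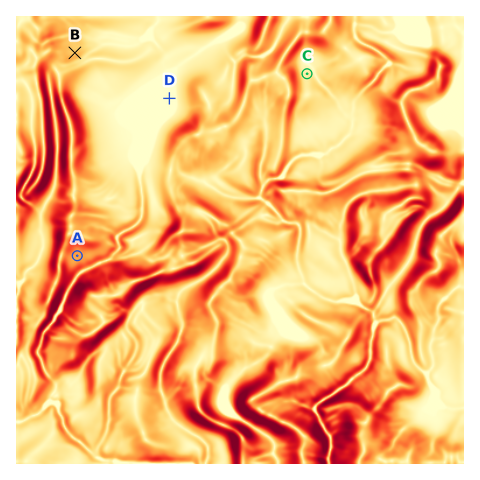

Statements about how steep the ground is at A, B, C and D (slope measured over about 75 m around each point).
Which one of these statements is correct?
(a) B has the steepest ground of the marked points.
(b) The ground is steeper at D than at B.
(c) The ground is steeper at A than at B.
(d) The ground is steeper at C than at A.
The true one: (c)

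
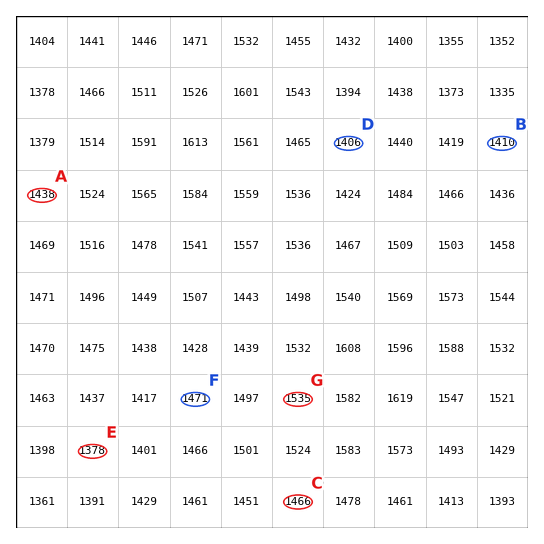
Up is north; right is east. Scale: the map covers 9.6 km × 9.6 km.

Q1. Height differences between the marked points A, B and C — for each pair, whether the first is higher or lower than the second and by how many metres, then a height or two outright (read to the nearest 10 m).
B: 60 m lower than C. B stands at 1410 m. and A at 1440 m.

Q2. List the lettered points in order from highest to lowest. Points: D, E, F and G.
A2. G F D E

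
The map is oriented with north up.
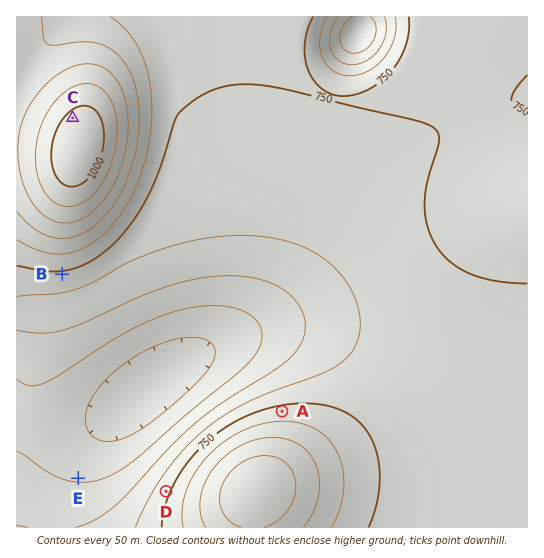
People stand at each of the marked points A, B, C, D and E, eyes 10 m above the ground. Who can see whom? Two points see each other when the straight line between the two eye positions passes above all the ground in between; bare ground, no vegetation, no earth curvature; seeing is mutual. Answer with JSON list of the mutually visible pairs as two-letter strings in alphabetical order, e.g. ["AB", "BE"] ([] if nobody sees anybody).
["AB", "BD", "BE", "DE"]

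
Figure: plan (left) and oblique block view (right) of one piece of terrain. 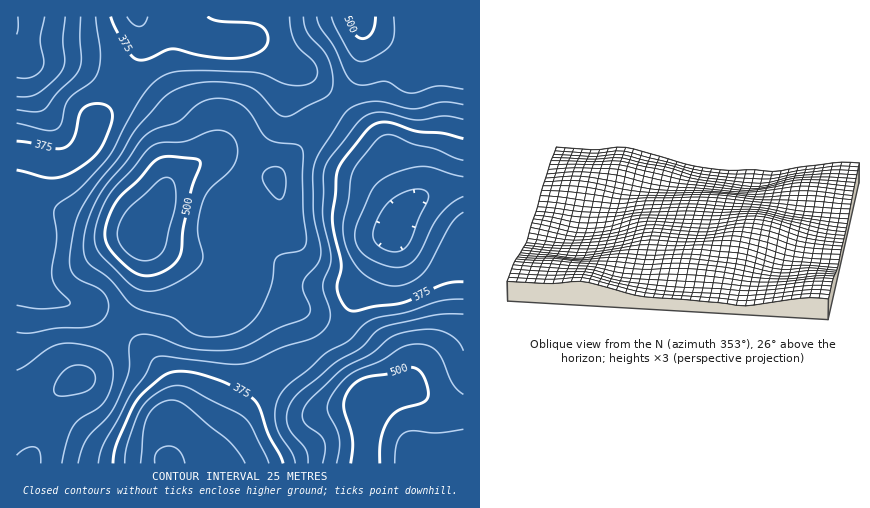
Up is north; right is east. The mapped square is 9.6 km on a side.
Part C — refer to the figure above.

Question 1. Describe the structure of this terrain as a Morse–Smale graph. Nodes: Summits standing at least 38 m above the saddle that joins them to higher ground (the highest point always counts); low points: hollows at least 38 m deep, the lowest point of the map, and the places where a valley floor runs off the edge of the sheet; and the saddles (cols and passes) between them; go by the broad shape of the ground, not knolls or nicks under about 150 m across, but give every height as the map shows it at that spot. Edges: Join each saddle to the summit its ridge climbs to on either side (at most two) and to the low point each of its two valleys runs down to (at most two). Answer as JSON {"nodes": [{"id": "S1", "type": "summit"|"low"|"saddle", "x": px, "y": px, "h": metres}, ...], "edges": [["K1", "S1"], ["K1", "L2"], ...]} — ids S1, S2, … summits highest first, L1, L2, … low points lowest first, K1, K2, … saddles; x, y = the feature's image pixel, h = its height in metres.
{"nodes": [
{"id": "S1", "type": "summit", "x": 144, "y": 230, "h": 548},
{"id": "S2", "type": "summit", "x": 367, "y": 404, "h": 523},
{"id": "S3", "type": "summit", "x": 361, "y": 17, "h": 512},
{"id": "S4", "type": "summit", "x": 27, "y": 62, "h": 482},
{"id": "S5", "type": "summit", "x": 78, "y": 379, "h": 481},
{"id": "L1", "type": "low", "x": 397, "y": 222, "h": 285},
{"id": "L2", "type": "low", "x": 166, "y": 420, "h": 308},
{"id": "L3", "type": "low", "x": 137, "y": 17, "h": 344},
{"id": "K1", "type": "saddle", "x": 117, "y": 329, "h": 434},
{"id": "K2", "type": "saddle", "x": 337, "y": 104, "h": 431},
{"id": "K3", "type": "saddle", "x": 321, "y": 346, "h": 394},
{"id": "K4", "type": "saddle", "x": 120, "y": 89, "h": 386}],
"edges": [["K1", "S1"], ["K1", "S5"], ["K1", "L2"], ["K1", "L3"], ["K2", "S1"], ["K2", "S3"], ["K2", "L1"], ["K2", "L3"], ["K3", "S1"], ["K3", "S2"], ["K3", "L1"], ["K3", "L2"], ["K4", "S1"], ["K4", "S4"], ["K4", "L3"]]}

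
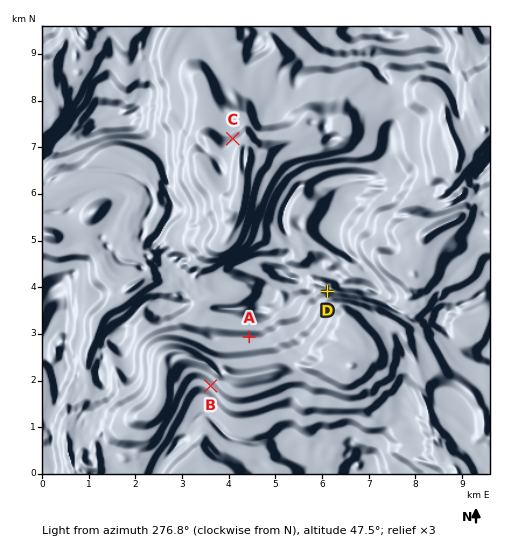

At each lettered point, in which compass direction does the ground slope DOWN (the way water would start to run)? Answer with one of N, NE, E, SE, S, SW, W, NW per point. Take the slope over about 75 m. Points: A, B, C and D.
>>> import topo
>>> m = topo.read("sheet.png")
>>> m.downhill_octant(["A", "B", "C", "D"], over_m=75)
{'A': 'N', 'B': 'SW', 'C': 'NW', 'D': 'N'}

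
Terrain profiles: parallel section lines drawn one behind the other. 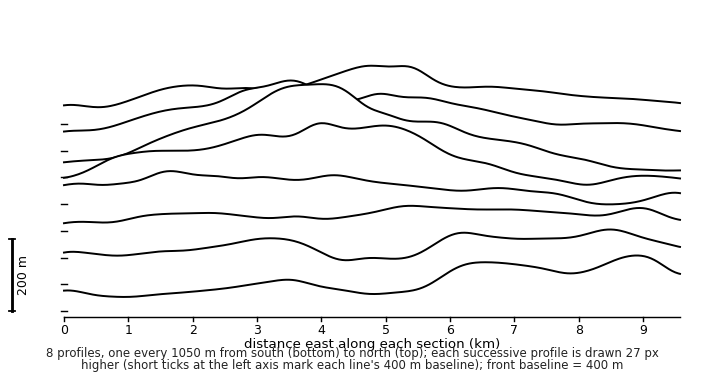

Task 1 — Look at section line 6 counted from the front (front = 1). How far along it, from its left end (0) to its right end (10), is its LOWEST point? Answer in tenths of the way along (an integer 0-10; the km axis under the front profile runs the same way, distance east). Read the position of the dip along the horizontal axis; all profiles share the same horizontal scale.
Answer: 10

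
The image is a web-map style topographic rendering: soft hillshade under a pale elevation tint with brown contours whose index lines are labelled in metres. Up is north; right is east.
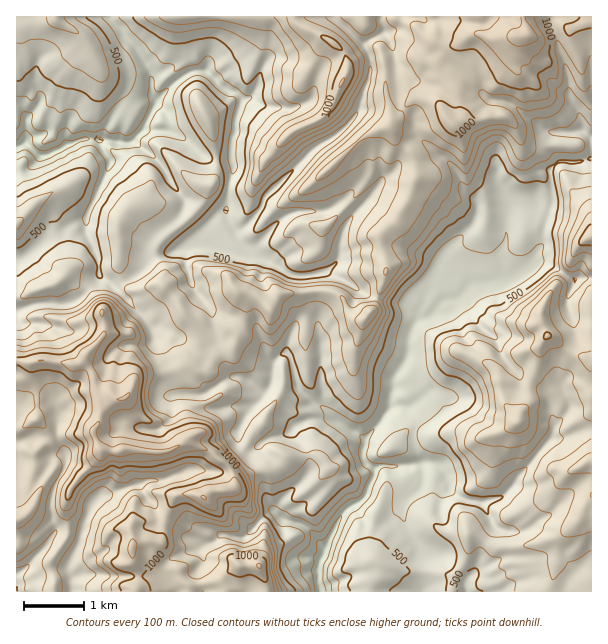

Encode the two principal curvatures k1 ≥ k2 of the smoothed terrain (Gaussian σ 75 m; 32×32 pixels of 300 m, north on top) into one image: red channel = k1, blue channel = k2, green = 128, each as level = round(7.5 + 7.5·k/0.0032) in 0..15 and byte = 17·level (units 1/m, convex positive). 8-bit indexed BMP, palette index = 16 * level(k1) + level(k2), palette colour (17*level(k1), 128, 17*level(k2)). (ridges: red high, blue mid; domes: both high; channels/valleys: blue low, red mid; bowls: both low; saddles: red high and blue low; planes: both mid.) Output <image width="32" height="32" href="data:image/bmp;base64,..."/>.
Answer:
<image width="32" height="32" href="data:image/bmp;base64,Qk02CAAAAAAAADYEAAAoAAAAIAAAACAAAAABAAgAAAAAAAAEAAATCwAAEwsAAAABAAAAAAAAAIAAABGAAAAigAAAM4AAAESAAABVgAAAZoAAAHeAAACIgAAAmYAAAKqAAAC7gAAAzIAAAN2AAADugAAA/4AAAACAEQARgBEAIoARADOAEQBEgBEAVYARAGaAEQB3gBEAiIARAJmAEQCqgBEAu4ARAMyAEQDdgBEA7oARAP+AEQAAgCIAEYAiACKAIgAzgCIARIAiAFWAIgBmgCIAd4AiAIiAIgCZgCIAqoAiALuAIgDMgCIA3YAiAO6AIgD/gCIAAIAzABGAMwAigDMAM4AzAESAMwBVgDMAZoAzAHeAMwCIgDMAmYAzAKqAMwC7gDMAzIAzAN2AMwDugDMA/4AzAACARAARgEQAIoBEADOARABEgEQAVYBEAGaARAB3gEQAiIBEAJmARACqgEQAu4BEAMyARADdgEQA7oBEAP+ARAAAgFUAEYBVACKAVQAzgFUARIBVAFWAVQBmgFUAd4BVAIiAVQCZgFUAqoBVALuAVQDMgFUA3YBVAO6AVQD/gFUAAIBmABGAZgAigGYAM4BmAESAZgBVgGYAZoBmAHeAZgCIgGYAmYBmAKqAZgC7gGYAzIBmAN2AZgDugGYA/4BmAACAdwARgHcAIoB3ADOAdwBEgHcAVYB3AGaAdwB3gHcAiIB3AJmAdwCqgHcAu4B3AMyAdwDdgHcA7oB3AP+AdwAAgIgAEYCIACKAiAAzgIgARICIAFWAiABmgIgAd4CIAIiAiACZgIgAqoCIALuAiADMgIgA3YCIAO6AiAD/gIgAAICZABGAmQAigJkAM4CZAESAmQBVgJkAZoCZAHeAmQCIgJkAmYCZAKqAmQC7gJkAzICZAN2AmQDugJkA/4CZAACAqgARgKoAIoCqADOAqgBEgKoAVYCqAGaAqgB3gKoAiICqAJmAqgCqgKoAu4CqAMyAqgDdgKoA7oCqAP+AqgAAgLsAEYC7ACKAuwAzgLsARIC7AFWAuwBmgLsAd4C7AIiAuwCZgLsAqoC7ALuAuwDMgLsA3YC7AO6AuwD/gLsAAIDMABGAzAAigMwAM4DMAESAzABVgMwAZoDMAHeAzACIgMwAmYDMAKqAzAC7gMwAzIDMAN2AzADugMwA/4DMAACA3QARgN0AIoDdADOA3QBEgN0AVYDdAGaA3QB3gN0AiIDdAJmA3QCqgN0Au4DdAMyA3QDdgN0A7oDdAP+A3QAAgO4AEYDuACKA7gAzgO4ARIDuAFWA7gBmgO4Ad4DuAIiA7gCZgO4AqoDuALuA7gDMgO4A3YDuAO6A7gD/gO4AAID/ABGA/wAigP8AM4D/AESA/wBVgP8AZoD/AHeA/wCIgP8AmYD/AKqA/wC7gP8AzID/AN2A/wDugP8A/4D/AKW2xoOUtMaWlsa0t4XVxragpaanloaFl7aVl4aHp4aIkbakhKTn14akp3LG+Pt0Y4C2yaiop5aFxYSGh4eHl4XIkeeAtoTot7djgsSE9sS1g3DImJeGdHSWxsfHt6aWhreFs5Cl2NeGtWSCsJDgk8LCkLenhoWWtsfJgoNzlsin2KP0opF12IPUcsfls8NgpdmVgManhaiE16WjyKeFhbeGxPPVUHDCsvj2+vX7gYSVp8elkMeGhoWSw5NxpqaEpZankPWlk3KAgGCA0dfBuJWVucigtJWGhWS2uHOTuNi2lpZig/v29/j3lOT3goTI17a4p6DWpIR0haenl5GlhsiUpbK19pOlk8X593OCpKJ0qJiTgainpcbG2cent4CElLbIcZb3Y6PUgrfHs4LYloSlcZK1gpeGlaeWpNnJg5WmhaV0dNbX92Jjo6KkhYPXpoOEuMiChoaGY2Olx8eDhaeWhWSU1pb5g3WGlKSUhMWStZXIyHOGh5RkZNaWpYZ0p/b39ue0heizpaiopaaWpJK1hdimdISFtqfG55OWhnWnlreFx/aBsmKGloaWuISTlKWE17aFhITI+cektsbHxKZjg4Ny5Of4gYWWloa4ksaSpXS394VzlbSVtYKUtviUlZLUw8T62ICEhtiUhKWk6YN1deX714N2dXSFxsbJ53Km1cSTgNOwo6fXlIKn6dX49vb3w5DyYoaHhoWEg4b4oMeVp9incaSTttqRx/jHpbRwgIChlvmWkoaHd4Z0caXwgHKFqLmRyIaTo6LFknKBgabIknSX59eUdIeHh4eFYfe1tIOVlYLYhoa1cYSGhZW3hqekkrjGpZd0dJeXhpeCp/rphJVzhdmXhpbXg4WVtpLFx/eQl8e4qIaFlJeGl4KG19bWl5aQuLiop5PWcLax5cKRkrVyhsiXl6eDl3Z2c5bXhbfoyYCXp7iBtfrC1PVw5/iWhZVzp7iolKSFhYWC16bFhJfYxXGnx7HXlbNg+JWAtviWhoSUt6awtnKltoHCg6GggKS0spSy6IOhwoHI94RwpfeGhrWlgNemUKbYxtXEksekoZGjoaOTgui1gJbY+MaAkPfYpoKn6aRz5bZyk4KTt5eWuJS5kaSW+beAhpOS9fiActaldMiox/f1kJWmpJeEl3a3laZyk+npk5GDtrZw96aA14WmppeEkIGo2IG2l4WYh7i4l4KksLGBuJKXyaS1+YDXhXaWloWWucekkMaXhZeX2JaFhJeWc5eHlISVpYP3oOeUmJeGdYanlseQxpd2hsfIhYGGloV1dYaGdJa3+LOQo5aXqKalyLjZxbKVl6bXw4OBtcfY2MbGt7el2NOCkdmCpqWFhaWEleZwp6c="/>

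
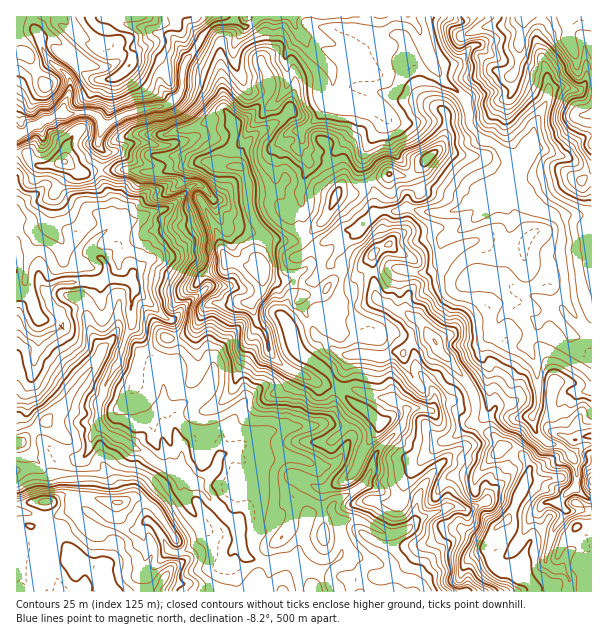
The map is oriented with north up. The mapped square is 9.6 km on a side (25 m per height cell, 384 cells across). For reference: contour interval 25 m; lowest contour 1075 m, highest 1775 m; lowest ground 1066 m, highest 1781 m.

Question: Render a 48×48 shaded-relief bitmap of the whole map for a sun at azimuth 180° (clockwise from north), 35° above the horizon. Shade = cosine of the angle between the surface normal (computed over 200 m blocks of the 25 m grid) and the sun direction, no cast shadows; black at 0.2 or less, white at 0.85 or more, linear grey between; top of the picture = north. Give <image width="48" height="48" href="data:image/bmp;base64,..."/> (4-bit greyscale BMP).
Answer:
<image width="48" height="48" href="data:image/bmp;base64,Qk32BAAAAAAAAHYAAAAoAAAAMAAAADAAAAABAAQAAAAAAIAEAAATCwAAEwsAABAAAAAAAAAAAAAAABEREQAiIiIAMzMzAERERABVVVUAZmZmAHd3dwCIiIgAmZmZAKqqqgC7u7sAzMzMAN3d3QDu7u4A////AIiZqZh3dqlmd4iXeHiZmqqrqc7v7JdnmImZqZiIdmiHiIeHeImIiZqrqZ3dypdomImZmHeIhzaImIiZmaqXiZqruXm6l4h6mImYdmZ3d3h4mYmbuqupqpmaumWJmImJmJmZdmZnd7hoiImIqpmZqZl2moQ3mXiGmYiYZ4iJiZNoiJmIiYeKmcy3ZnQzeXWUV4moeJq6qUR4eamJiZibvd3ap1dQOJZlVDVWeIZohDZ3iqmYmru6mZq7vKylN7uYVwABNDIjM1Z4mZmZmqnMhXmsi8zLdavMaVMiIjQyJGeaiImYiHd6yImsp5ispoh4h6h3ZVZTNomqmImYd4mGq3iayXZ8yXQyZcmJmGVFeqqpqZmZiry4jIZ4vKhoqTAmp4mqmGV6qqqZmZmZiZiqjMZYmbuXUwJ5qEepiHi8uZqqqZqqmHeLu9tnZpumICaYdkR4mYq6qZmau6rMzNysyomGaImWZ4d2VUI2mZeZmZqYm7rO7u7blme7qpmHiqiHVFQ0ird5mZqpesur3ty6iavdy6pmZ4iJdXZUWblYmZmaiM3M3KmrvN3azLhFZVd3dodlRatmmZmamb3uuHi93d3K3KQ1VVdUVodlRHuWirq6ur3cZpu6uqyry2NFVWhVZ2h1VVelWbvMy5y3ebqGdmiLqGd2Z4d3eHqnZ1SFRla+7qqViah4eIiadGeIiId4mZupmGVnY0Z+/+yGm5iZq7uoMSV4iIiImrl6uHd4Zato3dyru6mZnMqEMiR4iImImriJh2d4eJu1V4nNypmZiYZVRFV4iZmYmZmqh4d4iGaaiZm8qYeJl2VFV4iIiaqpmZm7uqmallMmvbqZd5d4mYd4eZmZmamZmZqruZqrqHZEiZh3d4iHebyoiKqqmZmJmZq6mZqau6qGdWZoqpmHRZuGeImpmZmZmZqqmqmZqruodWZ2iauoUkVneHd4iImZmZmqqamZiImrd4lkZ4vLlTJGd3dnd3d5mKq8uaqqq5ebV5lWh3jMuXdYmIh3d3eLqru8zNzN3euGeJl5mIeru7y8y5mYiIm83cyr7+7//u+3y5iImHZoiszcy6qZmZq8zL3M3c3u7t7+7Ldnh2VFRpmsy7qqmZmZibqrqGZ4qrvMqpZmVWZUMiJpzLuqmYd2alVGdjVlZ4ZVVmeHVYh1YwAiaph3mpd5qgA0aHWId4l2Z4ead3dlZjMQFXZ5y6msyoUwBWYiIiRoiYZ6q2IkV2ZVRXat3Lqr2+7FFJ2DAAAEeEVWq2M0Z4mZh2es3ct4qt/+rP/9uEAAMwJ2ZmZ3iJqZhUiZzdx0Rrzuzf///dhDISWJVniJmZiHQluprMuWZrqI6qvOy8p2Q1iYZoiIiIh2RYu7qqq7yrlZ2YiLuplmZXmWZniYiJmHaJiYiarM26iMurqImpqUZmZWZWiZmZmIisp2ibvcunaqq7qYeZzFVlIkZYmZmZmIm92omazcmniqqqmHiazLRFMjV5iIiHh4mXm6mby6mpq7mqh3q7vOUVUzSKh3ZmdomDSKqry5qg=="/>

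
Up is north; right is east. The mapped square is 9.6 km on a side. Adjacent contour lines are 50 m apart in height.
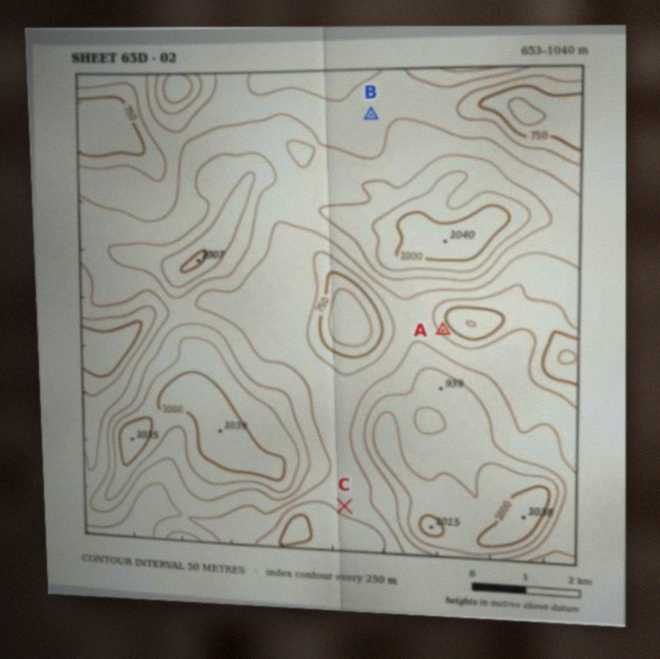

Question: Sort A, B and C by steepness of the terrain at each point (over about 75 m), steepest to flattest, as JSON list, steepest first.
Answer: ["A", "C", "B"]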